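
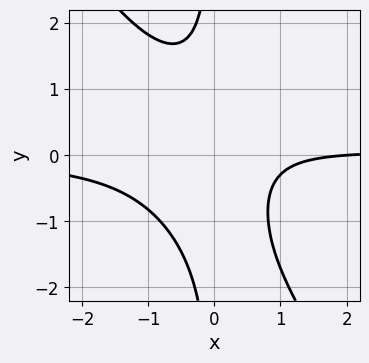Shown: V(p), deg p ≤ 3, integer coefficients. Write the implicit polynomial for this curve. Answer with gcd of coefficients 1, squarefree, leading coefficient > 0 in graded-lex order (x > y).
3*x^2*y + 2*x*y^2 + x*y - x + 2

First, degree: a generic line meets the curve in up to 3 points, so deg p = 3.
Next, against the integer gridlines: the curve avoids every integer y-axis point in the box; it crosses the x-axis at the gridline x = 2.
Finally, solving for integer coefficients yields p as stated.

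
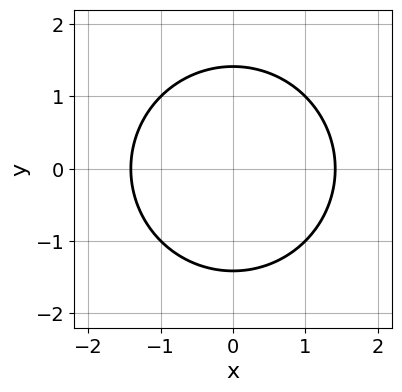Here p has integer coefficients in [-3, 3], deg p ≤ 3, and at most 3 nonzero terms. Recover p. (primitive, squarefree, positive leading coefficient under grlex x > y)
x^2 + y^2 - 2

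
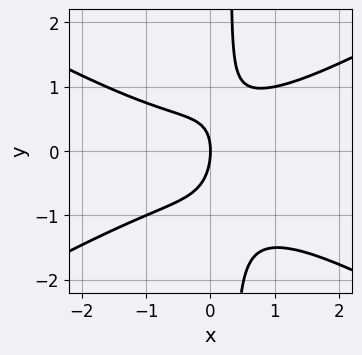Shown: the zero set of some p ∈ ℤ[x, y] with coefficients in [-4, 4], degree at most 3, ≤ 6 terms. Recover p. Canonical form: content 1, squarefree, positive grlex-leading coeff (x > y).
First, deg p = 3. No degree-2 curve has this shape.
Next, observable constraints: one y-axis crossing is at y = 0; one x-axis crossing is at x = 0.
Finally, together with the visible shape, these determine p as stated.

x^3 - 3*x*y^2 - x*y + y^2 + 2*x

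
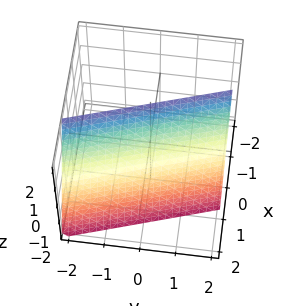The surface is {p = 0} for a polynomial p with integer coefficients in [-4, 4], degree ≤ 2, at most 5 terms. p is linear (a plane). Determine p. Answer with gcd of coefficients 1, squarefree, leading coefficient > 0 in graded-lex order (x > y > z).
3*x + y + z - 2

(a) deg p = 1.
(b) Checking where it meets the axes: one y-axis crossing is at y = 2; it crosses the z-axis at the gridline z = 2.
(c) Fitting integer coefficients to these (and the overall shape) gives p.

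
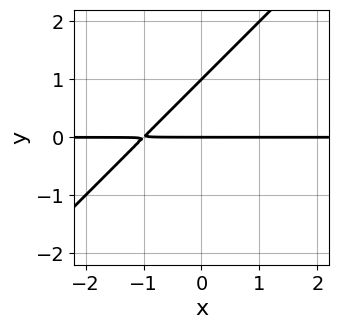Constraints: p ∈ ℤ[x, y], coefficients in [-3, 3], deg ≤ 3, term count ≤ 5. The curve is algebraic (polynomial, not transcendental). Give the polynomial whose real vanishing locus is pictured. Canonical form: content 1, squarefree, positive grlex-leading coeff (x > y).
Degree: no degree-1 curve has this shape, so deg p = 2.
From the visible intercepts: every point of the x-axis in the box is on the curve; among the integer gridlines, it crosses the y-axis at y ∈ {0, 1}.
The integer polynomial consistent with all of this is the stated p.

x*y - y^2 + y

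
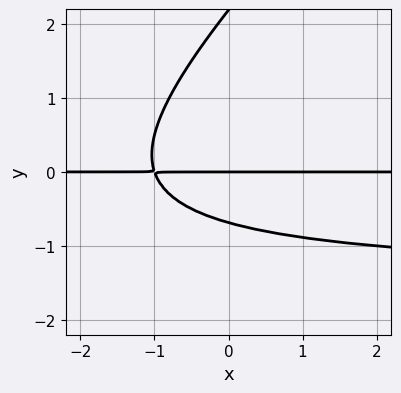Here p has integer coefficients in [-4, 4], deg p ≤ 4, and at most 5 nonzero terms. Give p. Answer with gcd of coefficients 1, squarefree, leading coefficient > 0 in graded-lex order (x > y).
2*x*y^2 - 2*y^3 + 3*x*y + 3*y^2 + 3*y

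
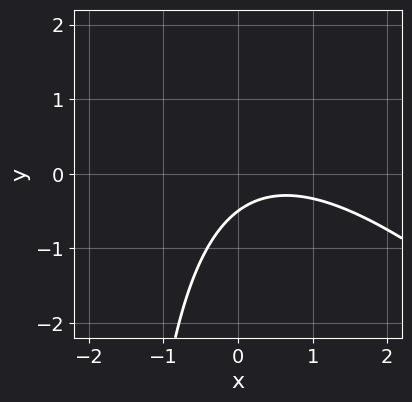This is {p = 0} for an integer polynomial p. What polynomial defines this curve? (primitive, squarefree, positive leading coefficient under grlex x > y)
The degree is 2 — a generic line meets the curve in up to 2 points.
From the axis intercepts and sections: it misses every integer gridline on the x-axis.
Solving for integer coefficients yields p as stated.

x^2 + x*y - x + 2*y + 1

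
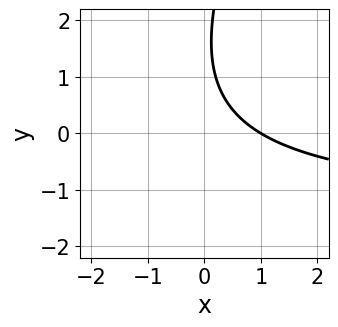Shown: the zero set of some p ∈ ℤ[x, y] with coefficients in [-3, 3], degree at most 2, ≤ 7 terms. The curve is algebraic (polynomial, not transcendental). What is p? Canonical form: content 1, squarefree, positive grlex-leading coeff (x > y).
2*x*y - y^2 + 3*x + 3*y - 3

1. Degree: a generic line meets the curve in up to 2 points, so deg p = 2.
2. Reading off the gridlines: it crosses the x-axis at the gridline x = 1; the curve avoids every integer y-axis point in the box.
3. These observations pin down the coefficients.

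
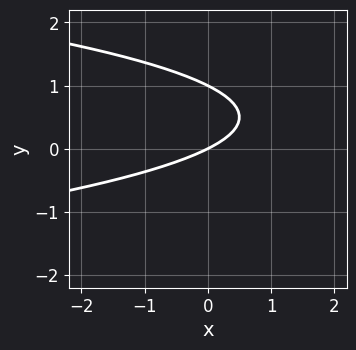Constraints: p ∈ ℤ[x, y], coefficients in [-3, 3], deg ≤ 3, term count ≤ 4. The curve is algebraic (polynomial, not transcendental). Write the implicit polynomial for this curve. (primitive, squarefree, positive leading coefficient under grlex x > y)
2*y^2 + x - 2*y

(a) The degree is 2 — a generic line meets the curve in up to 2 points.
(b) Reading off the gridlines: among the integer gridlines, it crosses the y-axis at y ∈ {0, 1}; it meets the x-axis at x = 0 (among the integer gridlines).
(c) The integer polynomial consistent with all of this is the stated p.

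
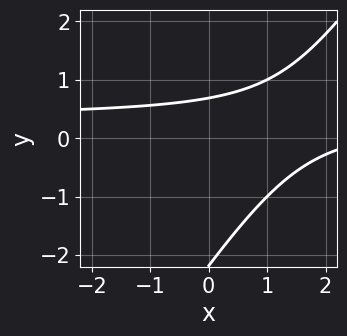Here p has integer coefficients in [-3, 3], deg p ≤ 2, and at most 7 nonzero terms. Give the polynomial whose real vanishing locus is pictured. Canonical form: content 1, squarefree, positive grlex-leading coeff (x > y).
First, the degree is 2 — the shape is more complex than any degree-1 curve.
Then, checking where it meets the axes: it misses every integer gridline on the x-axis.
Finally, the integer polynomial consistent with all of this is the stated p.

3*x*y - 2*y^2 - x - 3*y + 3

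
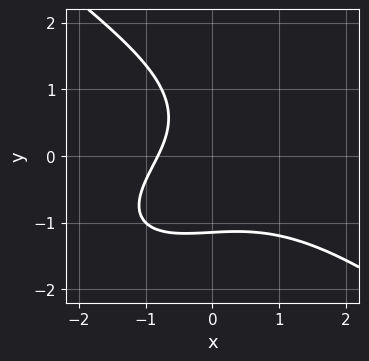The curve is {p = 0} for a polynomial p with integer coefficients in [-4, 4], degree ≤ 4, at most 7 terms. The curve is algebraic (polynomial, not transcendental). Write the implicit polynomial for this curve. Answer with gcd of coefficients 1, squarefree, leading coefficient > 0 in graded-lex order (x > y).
x^3 + 2*y^3 + 3*x*y + 3*x + 3

The degree is 3 — no degree-2 curve has this shape.
Matching integer coefficients to the picture gives p.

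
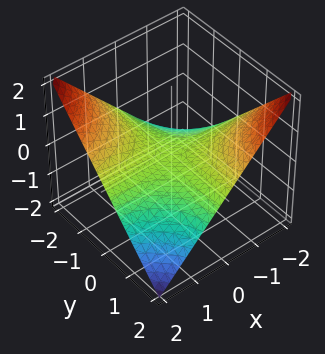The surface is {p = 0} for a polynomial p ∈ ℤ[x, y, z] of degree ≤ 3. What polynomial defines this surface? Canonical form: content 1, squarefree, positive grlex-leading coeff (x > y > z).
First, the degree is 2 — a hyperbolic paraboloid; a quadric.
Next, from the axis intercepts and sections: the visible y-axis segment lies entirely on the surface; it meets the z-axis at z = 0 (among the integer gridlines); every point of the x-axis in the box is on the surface.
Finally, matching integer coefficients to the picture gives p.

x*y + 2*z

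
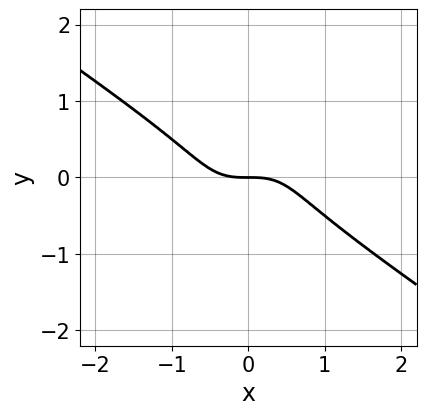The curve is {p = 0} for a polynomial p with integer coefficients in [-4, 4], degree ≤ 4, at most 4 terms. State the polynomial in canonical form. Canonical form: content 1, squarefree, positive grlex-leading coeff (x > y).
2*x^3 - 3*x*y^2 + 2*y^3 + 2*y

First, deg p = 3.
Next, observable constraints: it meets the y-axis at y = 0 (among the integer gridlines); it meets the x-axis at x = 0 (among the integer gridlines).
Finally, putting this together gives p.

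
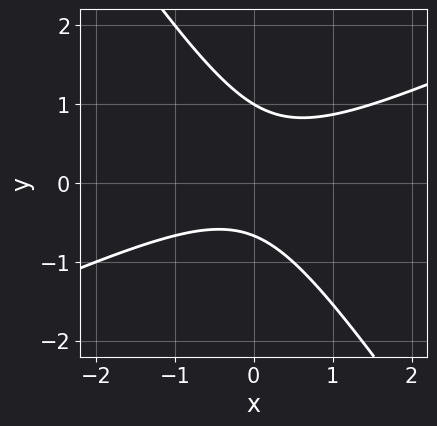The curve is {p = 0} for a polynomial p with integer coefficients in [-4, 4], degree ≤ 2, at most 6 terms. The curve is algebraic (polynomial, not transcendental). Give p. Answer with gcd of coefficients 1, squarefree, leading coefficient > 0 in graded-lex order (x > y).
2*x^2 - 3*x*y - 3*y^2 + y + 2

1. Degree: no degree-1 curve has this shape, so deg p = 2.
2. Reading off the gridlines: the curve avoids every integer x-axis point in the box; it crosses the y-axis at the gridline y = 1.
3. Solving for integer coefficients yields p as stated.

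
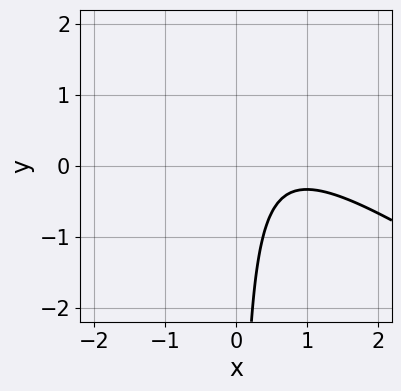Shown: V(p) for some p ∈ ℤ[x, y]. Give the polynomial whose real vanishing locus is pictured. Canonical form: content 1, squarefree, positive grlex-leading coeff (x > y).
2*x^2 + 3*x*y - 3*x + 2

1. Degree: the shape is more complex than any degree-1 curve, so deg p = 2.
2. Reading off the gridlines: no x-intercept at any integer in the box; no y-intercept at any integer in the box.
3. These observations pin down the coefficients.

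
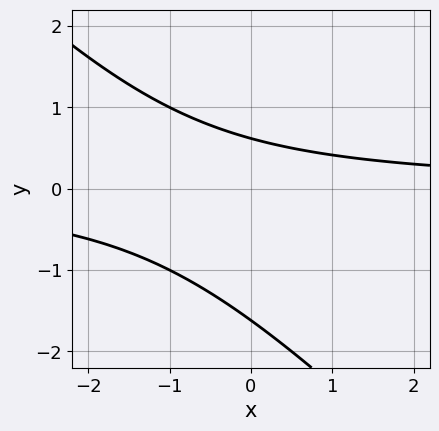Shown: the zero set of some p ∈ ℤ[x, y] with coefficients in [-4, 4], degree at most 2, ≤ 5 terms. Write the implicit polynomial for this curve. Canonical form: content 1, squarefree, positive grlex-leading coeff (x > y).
1. The degree is 2 — no degree-1 curve has this shape.
2. From the visible intercepts: it misses every integer gridline on the x-axis.
3. These observations pin down the coefficients.

x*y + y^2 + y - 1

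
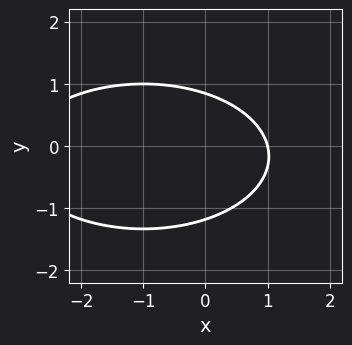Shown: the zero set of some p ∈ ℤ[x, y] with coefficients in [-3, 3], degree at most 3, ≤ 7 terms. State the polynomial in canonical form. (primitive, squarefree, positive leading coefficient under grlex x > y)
1. deg p = 2.
2. From the axis intercepts and sections: it crosses the x-axis at the gridline x = 1.
3. Assembling these constraints gives the stated polynomial.

x^2 + 3*y^2 + 2*x + y - 3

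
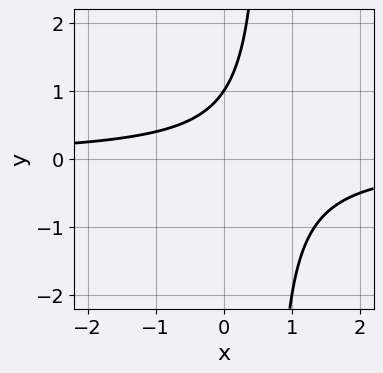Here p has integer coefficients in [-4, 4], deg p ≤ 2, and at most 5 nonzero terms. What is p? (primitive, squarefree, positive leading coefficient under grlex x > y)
3*x*y - 2*y + 2

(a) The degree is 2 — a generic line meets the curve in up to 2 points.
(b) Reading off the gridlines: the curve avoids every integer x-axis point in the box; one y-axis crossing is at y = 1.
(c) Matching integer coefficients to the picture gives p.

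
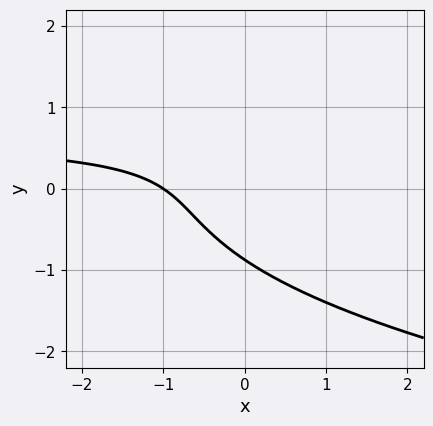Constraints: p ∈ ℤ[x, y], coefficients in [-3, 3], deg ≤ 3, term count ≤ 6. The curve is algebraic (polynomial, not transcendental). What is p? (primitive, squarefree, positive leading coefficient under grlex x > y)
3*y^3 - 3*x*y + 2*x + 2

First, degree: no degree-2 curve has this shape, so deg p = 3.
Then, from the axis intercepts and sections: one x-axis crossing is at x = -1.
Finally, these observations pin down the coefficients.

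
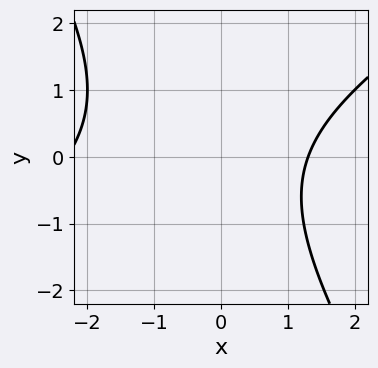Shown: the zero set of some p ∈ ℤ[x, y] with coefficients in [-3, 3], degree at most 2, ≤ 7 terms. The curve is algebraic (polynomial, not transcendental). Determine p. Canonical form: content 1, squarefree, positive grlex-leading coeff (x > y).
x^2 - x*y - y^2 + x - 3

(a) deg p = 2. No degree-1 curve has this shape.
(b) Against the integer gridlines: the curve avoids every integer y-axis point in the box.
(c) Assembling these constraints gives the stated polynomial.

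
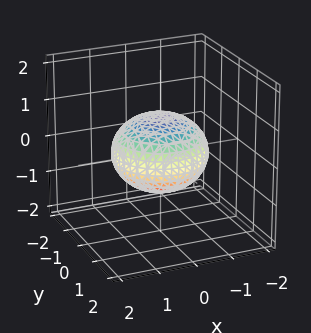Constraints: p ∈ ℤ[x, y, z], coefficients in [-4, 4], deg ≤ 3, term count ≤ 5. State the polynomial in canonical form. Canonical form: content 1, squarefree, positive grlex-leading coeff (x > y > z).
2*x^2 + 2*y^2 + 3*z^2 - 3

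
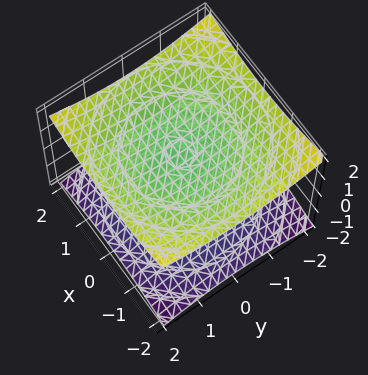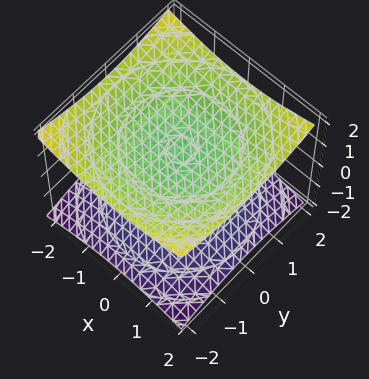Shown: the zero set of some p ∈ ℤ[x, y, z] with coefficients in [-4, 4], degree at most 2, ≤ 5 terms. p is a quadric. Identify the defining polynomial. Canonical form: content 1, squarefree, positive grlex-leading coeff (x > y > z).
1. The picture has 2 separate pieces. Treating them together as one polynomial.
2. Degree: two separate bowl-shaped sheets opening away from each other; a quadric, so deg p = 2.
3. Symmetries: mirror symmetry z ↦ −z ⇒ only even powers of z; the surface is invariant under rotation about z: p = q(x² + y², z).
4. Against the integer gridlines: no x-intercept at any integer in the box; among the integer gridlines, it crosses the z-axis at z ∈ {-1, 1}; the surface avoids every integer y-axis point in the box.
5. Assembling these constraints gives the stated polynomial.

x^2 + y^2 - 3*z^2 + 3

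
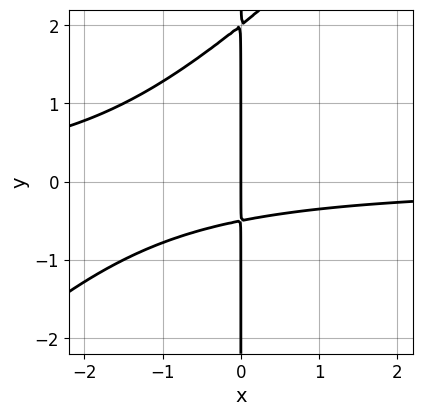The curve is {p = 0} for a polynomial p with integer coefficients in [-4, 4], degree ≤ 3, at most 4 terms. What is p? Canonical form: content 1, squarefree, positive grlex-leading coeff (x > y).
2*x^2*y - 2*x*y^2 + 3*x*y + 2*x

1. deg p = 3.
2. From the visible intercepts: every point of the y-axis in the box is on the curve; one x-axis crossing is at x = 0.
3. The integer polynomial consistent with all of this is the stated p.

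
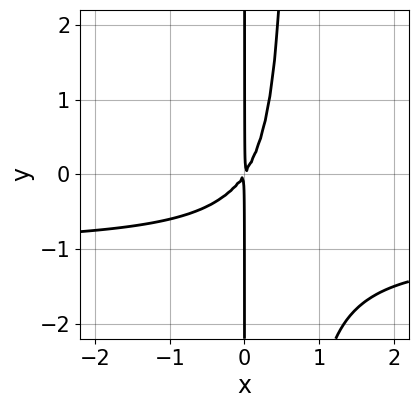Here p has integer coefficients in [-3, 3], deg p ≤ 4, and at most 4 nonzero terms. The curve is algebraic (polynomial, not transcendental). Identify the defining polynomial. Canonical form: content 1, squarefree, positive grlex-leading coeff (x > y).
(a) deg p = 3. No degree-2 curve has this shape.
(b) From the visible intercepts: the visible y-axis segment lies entirely on the curve.
(c) Assembling these constraints gives the stated polynomial.

3*x^2*y + 3*x^2 - 2*x*y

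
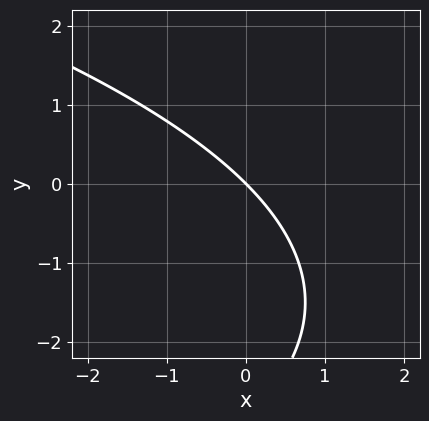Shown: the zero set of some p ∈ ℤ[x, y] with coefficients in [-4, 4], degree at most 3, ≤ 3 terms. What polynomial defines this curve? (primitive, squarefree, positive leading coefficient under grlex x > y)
y^2 + 3*x + 3*y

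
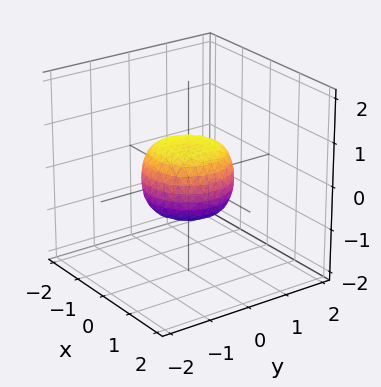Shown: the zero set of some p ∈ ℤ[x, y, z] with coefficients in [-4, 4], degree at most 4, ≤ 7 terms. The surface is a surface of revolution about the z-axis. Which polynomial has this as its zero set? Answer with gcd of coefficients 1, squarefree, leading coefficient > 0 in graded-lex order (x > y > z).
First, the degree is 4 — a generic line meets the surface in up to 4 points.
Next, by symmetry, every cross-section ⟂ z is a circle, so x, y appear only via x² + y².
Next, from the axis intercepts and sections: the x-axis gridline crossings are at x ∈ {-1, 1}; a circular section at z = 0 has radius exactly 1; among the integer gridlines, it crosses the y-axis at y ∈ {-1, 1}.
Finally, the integer polynomial consistent with all of this is the stated p.

2*x^4 + 4*x^2*y^2 + 2*y^4 - x^2 - y^2 + 2*z^2 - 1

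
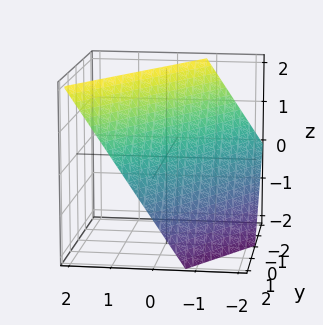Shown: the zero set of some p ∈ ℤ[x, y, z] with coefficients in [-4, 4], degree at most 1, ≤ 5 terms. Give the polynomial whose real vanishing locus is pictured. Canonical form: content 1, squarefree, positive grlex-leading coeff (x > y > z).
First, degree: every cross-section is a straight line — this is a plane, so deg p = 1.
Then, reading off the gridlines: it meets the y-axis at y = 1 (among the integer gridlines); it crosses the z-axis at the gridline z = 1.
Finally, these observations pin down the coefficients.

3*x - 2*y - 2*z + 2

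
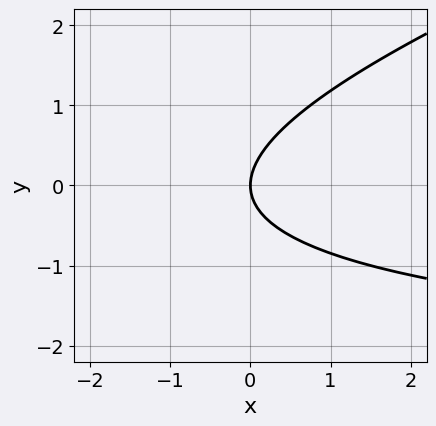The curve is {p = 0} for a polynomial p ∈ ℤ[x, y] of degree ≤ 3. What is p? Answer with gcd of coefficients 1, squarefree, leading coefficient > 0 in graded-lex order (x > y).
x*y - 3*y^2 + 3*x

The degree is 2 — the shape is more complex than any degree-1 curve.
Checking where it meets the axes: it meets the y-axis at y = 0 (among the integer gridlines); it meets the x-axis at x = 0 (among the integer gridlines).
The integer polynomial consistent with all of this is the stated p.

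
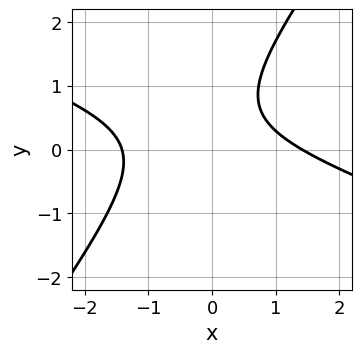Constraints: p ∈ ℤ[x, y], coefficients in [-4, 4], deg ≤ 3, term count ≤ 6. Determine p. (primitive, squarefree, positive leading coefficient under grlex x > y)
1. The degree is 2 — the shape is more complex than any degree-1 curve.
2. Against the integer gridlines: no y-intercept at any integer in the box.
3. Matching integer coefficients to the picture gives p.

x^2 + 2*x*y - 2*y^2 + 2*y - 2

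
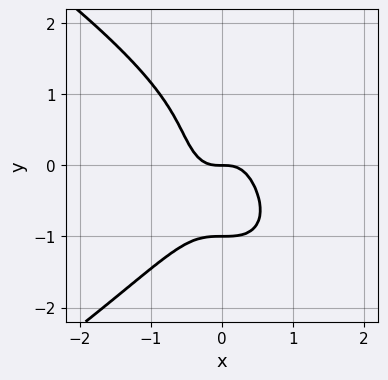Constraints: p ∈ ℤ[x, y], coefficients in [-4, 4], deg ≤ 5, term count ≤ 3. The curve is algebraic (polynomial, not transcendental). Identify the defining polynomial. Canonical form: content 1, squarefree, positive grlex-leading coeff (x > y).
deg p = 4.
Checking where it meets the axes: one x-axis crossing is at x = 0; the y-axis gridline crossings are at y ∈ {-1, 0}.
Matching integer coefficients to the picture gives p.

y^4 + 3*x^3 + y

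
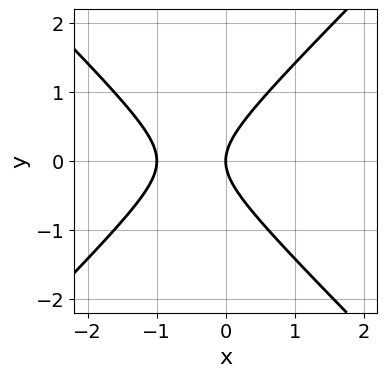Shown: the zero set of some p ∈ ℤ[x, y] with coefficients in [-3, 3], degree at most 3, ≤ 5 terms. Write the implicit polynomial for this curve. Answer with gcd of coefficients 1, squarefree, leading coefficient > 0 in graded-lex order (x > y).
(a) deg p = 2.
(b) Symmetries: it's symmetric under y → −y, forcing even powers of y.
(c) Against the integer gridlines: it crosses the y-axis at the gridline y = 0; among the integer gridlines, it crosses the x-axis at x ∈ {-1, 0}.
(d) These observations pin down the coefficients.

x^2 - y^2 + x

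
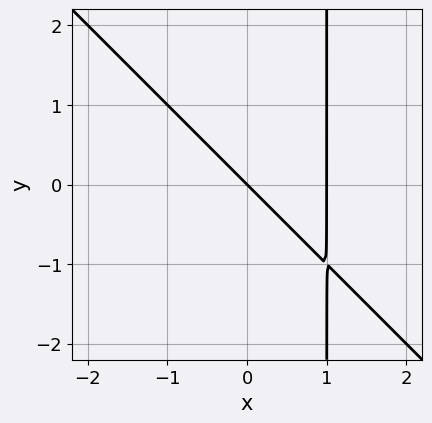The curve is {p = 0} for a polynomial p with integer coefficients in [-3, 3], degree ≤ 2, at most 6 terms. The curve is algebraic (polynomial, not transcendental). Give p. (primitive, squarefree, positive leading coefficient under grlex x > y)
x^2 + x*y - x - y

(a) The degree is 2 — no degree-1 curve has this shape.
(b) From the axis intercepts and sections: the x-axis gridline crossings are at x ∈ {0, 1}; it crosses the y-axis at the gridline y = 0.
(c) Matching integer coefficients to the picture gives p.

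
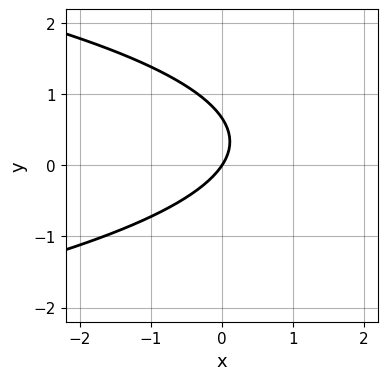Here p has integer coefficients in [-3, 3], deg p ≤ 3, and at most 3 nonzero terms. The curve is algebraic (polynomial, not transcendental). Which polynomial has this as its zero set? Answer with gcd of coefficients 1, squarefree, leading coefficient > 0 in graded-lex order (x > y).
3*y^2 + 3*x - 2*y

1. The degree is 2 — no degree-1 curve has this shape.
2. From the axis intercepts and sections: it crosses the x-axis at the gridline x = 0; one y-axis crossing is at y = 0.
3. Assembling these constraints gives the stated polynomial.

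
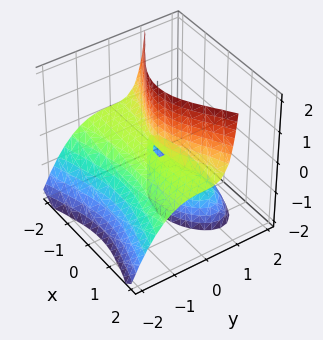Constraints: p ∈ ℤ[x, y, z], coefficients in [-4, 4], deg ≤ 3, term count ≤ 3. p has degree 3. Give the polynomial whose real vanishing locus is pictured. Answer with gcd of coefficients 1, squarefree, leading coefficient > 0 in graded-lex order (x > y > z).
x^2*z - 2*y^3 - 3*y*z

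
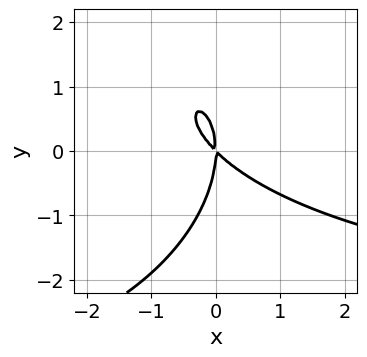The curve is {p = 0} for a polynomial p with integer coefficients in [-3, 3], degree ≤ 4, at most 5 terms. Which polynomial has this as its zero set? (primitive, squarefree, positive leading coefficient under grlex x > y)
x^2*y + y^3 + 3*x^2 + 3*x*y

(a) The degree is 3 — no degree-2 curve has this shape.
(b) From the visible intercepts: one x-axis crossing is at x = 0; one y-axis crossing is at y = 0.
(c) Together with the visible shape, these determine p as stated.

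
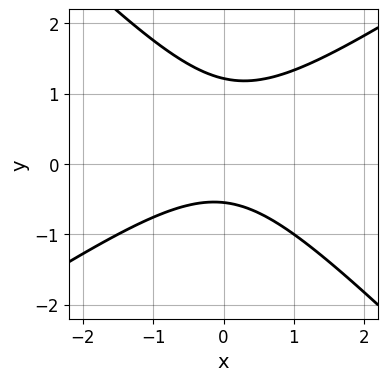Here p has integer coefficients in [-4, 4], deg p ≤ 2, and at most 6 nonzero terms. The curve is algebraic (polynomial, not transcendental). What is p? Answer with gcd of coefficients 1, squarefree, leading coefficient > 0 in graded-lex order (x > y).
2*x^2 - x*y - 3*y^2 + 2*y + 2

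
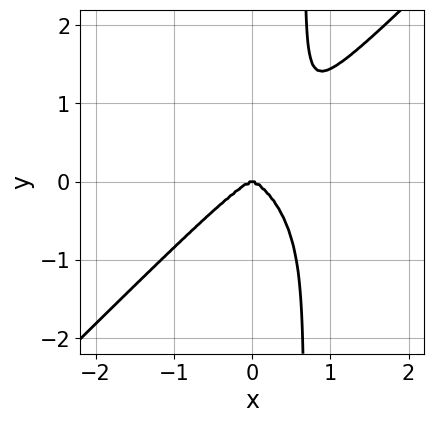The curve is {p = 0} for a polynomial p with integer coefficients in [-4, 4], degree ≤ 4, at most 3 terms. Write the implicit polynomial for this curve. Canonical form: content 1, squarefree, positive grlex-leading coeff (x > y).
3*x^4 - 3*x*y^3 + 2*y^3

1. deg p = 4. The shape is more complex than any degree-3 curve.
2. From the visible intercepts: one x-axis crossing is at x = 0; it meets the y-axis at y = 0 (among the integer gridlines).
3. Putting this together gives p.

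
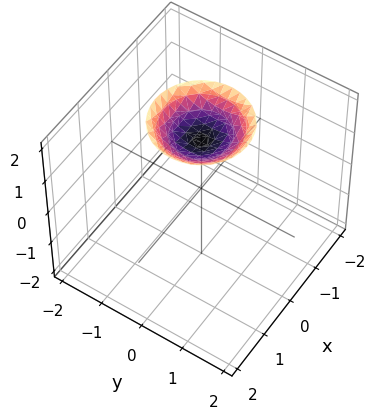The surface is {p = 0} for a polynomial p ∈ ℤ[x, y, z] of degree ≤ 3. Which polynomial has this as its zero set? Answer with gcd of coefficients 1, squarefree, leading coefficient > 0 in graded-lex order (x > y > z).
x^2 + y^2 - 2*z + 3

deg p = 2.
Symmetries: the z-axis is an axis of rotation, so x and y enter only as x² + y².
Against the integer gridlines: it misses every integer gridline on the y-axis; a circular section at z = 2 has radius exactly 1; the surface avoids every integer x-axis point in the box.
Fitting integer coefficients to these (and the overall shape) gives p.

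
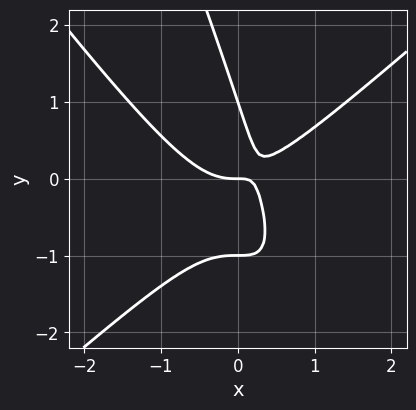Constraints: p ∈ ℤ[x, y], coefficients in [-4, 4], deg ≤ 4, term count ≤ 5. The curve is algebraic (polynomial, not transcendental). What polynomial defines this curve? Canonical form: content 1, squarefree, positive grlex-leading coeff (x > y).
3*x^3 - 3*x*y^2 - y^3 - 3*x*y + y

1. The degree is 3 — the shape is more complex than any degree-2 curve.
2. Reading off the gridlines: it meets the x-axis at x = 0 (among the integer gridlines); among the integer gridlines, it crosses the y-axis at y ∈ {-1, 0, 1}.
3. Fitting integer coefficients to these (and the overall shape) gives p.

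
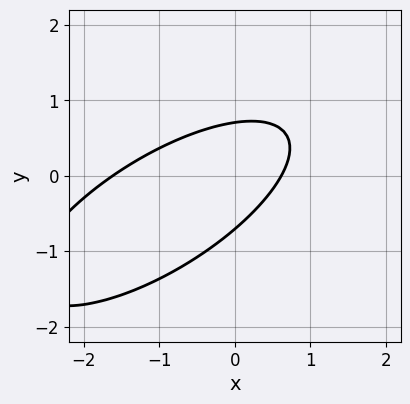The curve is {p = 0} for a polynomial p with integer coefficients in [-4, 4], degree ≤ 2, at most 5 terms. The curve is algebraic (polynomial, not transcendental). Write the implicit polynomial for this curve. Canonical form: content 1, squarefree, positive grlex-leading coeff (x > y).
deg p = 2.
Putting this together gives p.

x^2 - 2*x*y + 2*y^2 + x - 1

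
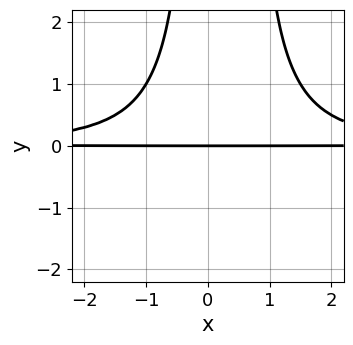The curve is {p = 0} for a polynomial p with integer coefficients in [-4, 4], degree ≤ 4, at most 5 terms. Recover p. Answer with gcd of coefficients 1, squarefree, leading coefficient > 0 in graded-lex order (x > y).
1. Degree: a generic line meets the curve in up to 4 points, so deg p = 4.
2. Against the integer gridlines: it crosses the y-axis at the gridline y = 0; every point of the x-axis in the box is on the curve.
3. These observations pin down the coefficients.

2*x^2*y^2 - x*y^2 - 3*y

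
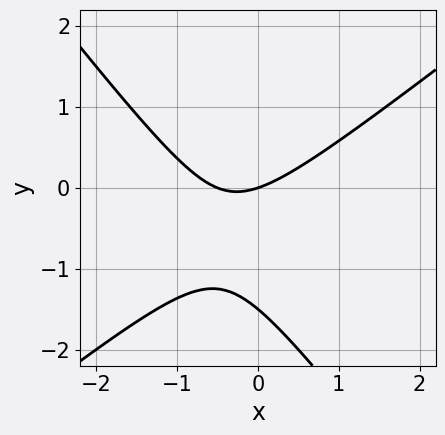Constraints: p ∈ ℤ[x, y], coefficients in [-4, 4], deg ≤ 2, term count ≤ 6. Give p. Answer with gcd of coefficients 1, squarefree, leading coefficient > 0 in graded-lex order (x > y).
2*x^2 - x*y - 2*y^2 + x - 3*y

deg p = 2. No degree-1 curve has this shape.
Reading off the gridlines: one x-axis crossing is at x = 0; one y-axis crossing is at y = 0.
Assembling these constraints gives the stated polynomial.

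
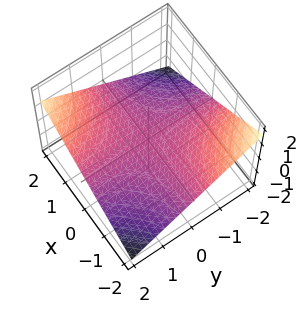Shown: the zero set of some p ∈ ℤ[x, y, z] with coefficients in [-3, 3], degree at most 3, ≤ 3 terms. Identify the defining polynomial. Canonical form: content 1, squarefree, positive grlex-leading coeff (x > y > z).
(a) The degree is 2 — a hyperbolic paraboloid; a quadric.
(b) From the axis intercepts and sections: it meets the z-axis at z = 0 (among the integer gridlines); every point of the y-axis in the box is on the surface; every point of the x-axis in the box is on the surface.
(c) Solving for integer coefficients yields p as stated.

x*y - 3*z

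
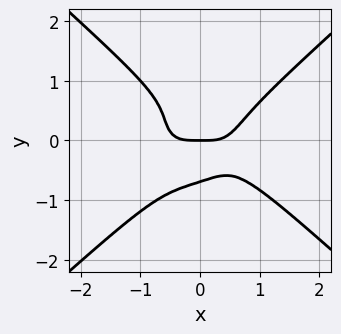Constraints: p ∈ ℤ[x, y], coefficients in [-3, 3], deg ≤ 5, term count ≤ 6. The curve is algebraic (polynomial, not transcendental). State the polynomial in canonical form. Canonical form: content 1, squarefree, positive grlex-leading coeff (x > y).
(a) The degree is 4 — a generic line meets the curve in up to 4 points.
(b) Reading off the gridlines: one y-axis crossing is at y = 0; it meets the x-axis at x = 0 (among the integer gridlines).
(c) Together with the visible shape, these determine p as stated.

2*x^4 - 3*y^4 - 2*x*y^2 - y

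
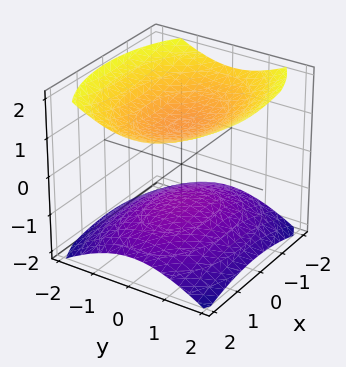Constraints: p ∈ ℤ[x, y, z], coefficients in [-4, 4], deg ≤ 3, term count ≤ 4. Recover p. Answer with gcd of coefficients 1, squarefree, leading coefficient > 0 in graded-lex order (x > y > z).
x^2 + 2*y^2 - 3*z^2 + 3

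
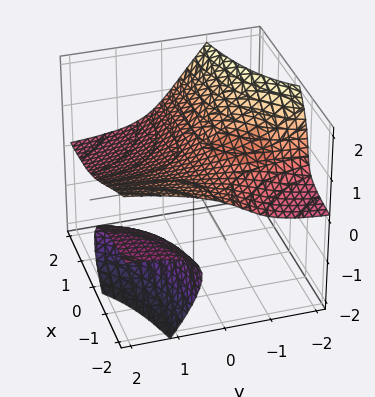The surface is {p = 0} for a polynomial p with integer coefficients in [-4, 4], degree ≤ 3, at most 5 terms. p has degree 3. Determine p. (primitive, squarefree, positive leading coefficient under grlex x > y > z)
The picture has 3 separate pieces. They look like related sheets of one shape, so recover p as a whole.
Degree: no degree-2 surface has this shape, so deg p = 3.
Reading off the gridlines: the surface avoids every integer y-axis point in the box; the surface avoids every integer x-axis point in the box.
Matching integer coefficients to the picture gives p.

3*x*y*z + 3*y*z^2 + 3*z^3 - 2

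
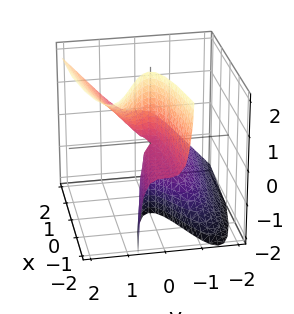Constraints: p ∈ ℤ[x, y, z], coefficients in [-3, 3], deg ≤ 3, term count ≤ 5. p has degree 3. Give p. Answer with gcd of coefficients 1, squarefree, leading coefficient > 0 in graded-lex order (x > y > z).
1. The degree is 3 — no degree-2 surface has this shape.
2. Reading off the gridlines: the visible z-axis segment lies entirely on the surface; the visible x-axis segment lies entirely on the surface; one y-axis crossing is at y = 0.
3. Solving for integer coefficients yields p as stated.

3*y^3 - 3*y^2*z - x*z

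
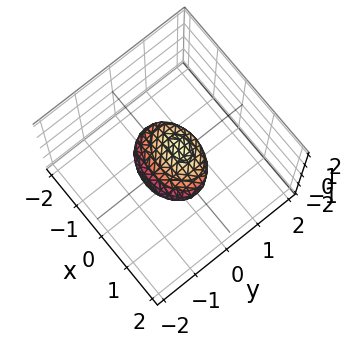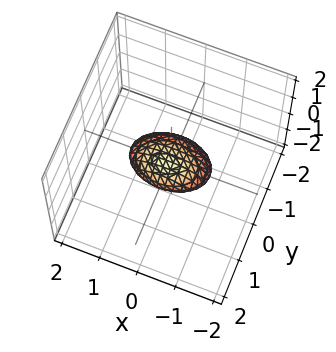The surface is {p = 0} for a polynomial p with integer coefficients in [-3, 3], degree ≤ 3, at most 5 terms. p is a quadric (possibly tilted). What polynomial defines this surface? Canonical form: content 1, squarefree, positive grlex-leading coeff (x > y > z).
(a) deg p = 2. The shape is more complex than any degree-1 surface.
(b) Against the integer gridlines: the x-axis gridline crossings are at x ∈ {-1, 1}.
(c) Assembling these constraints gives the stated polynomial.

x^2 + 2*y^2 - 2*y*z + 3*z^2 - 1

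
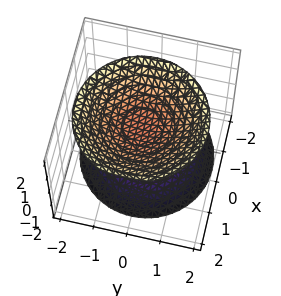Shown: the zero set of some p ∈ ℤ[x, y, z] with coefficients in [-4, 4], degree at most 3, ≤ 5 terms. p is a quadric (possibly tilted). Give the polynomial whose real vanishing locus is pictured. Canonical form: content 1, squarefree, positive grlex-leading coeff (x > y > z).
3*x^2 - x*z + 3*y^2 - 3*z^2 + 3

(a) I count 2 distinct pieces. They look like related sheets of one shape, so recover p as a whole.
(b) The degree is 2 — the shape is more complex than any degree-1 surface.
(c) Checking where it meets the axes: the z-axis gridline crossings are at z ∈ {-1, 1}; the surface avoids every integer x-axis point in the box; it misses every integer gridline on the y-axis.
(d) Putting this together gives p.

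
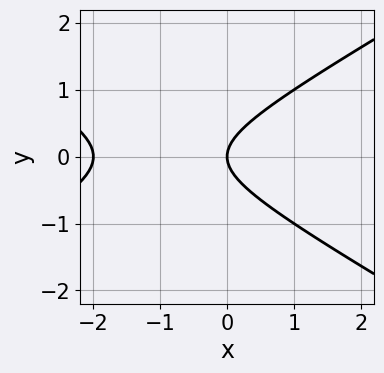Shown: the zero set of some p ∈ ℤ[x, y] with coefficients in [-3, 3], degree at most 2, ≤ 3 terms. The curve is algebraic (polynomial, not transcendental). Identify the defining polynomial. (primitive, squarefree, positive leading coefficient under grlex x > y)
(a) Degree: no degree-1 curve has this shape, so deg p = 2.
(b) Symmetries: mirror symmetry y ↦ −y ⇒ only even powers of y.
(c) Observable constraints: it crosses the y-axis at the gridline y = 0; the x-axis gridline crossings are at x ∈ {-2, 0}.
(d) Assembling these constraints gives the stated polynomial.

x^2 - 3*y^2 + 2*x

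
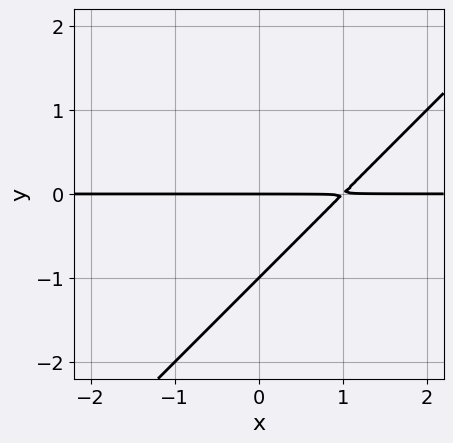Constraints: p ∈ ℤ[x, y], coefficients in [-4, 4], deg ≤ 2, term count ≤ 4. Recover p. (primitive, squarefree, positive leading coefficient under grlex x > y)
x*y - y^2 - y

deg p = 2. No degree-1 curve has this shape.
From the visible intercepts: the y-axis gridline crossings are at y ∈ {-1, 0}; the visible x-axis segment lies entirely on the curve.
Matching integer coefficients to the picture gives p.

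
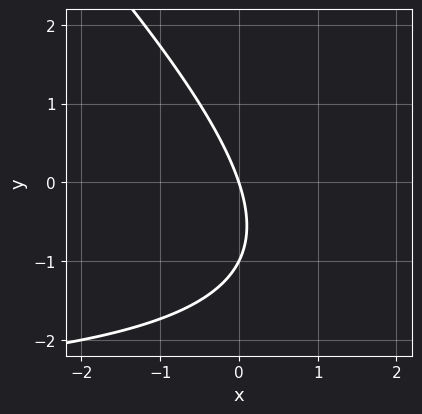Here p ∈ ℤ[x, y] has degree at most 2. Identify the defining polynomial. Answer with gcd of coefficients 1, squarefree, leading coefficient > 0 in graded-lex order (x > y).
x*y + y^2 + 3*x + y

The degree is 2 — no degree-1 curve has this shape.
From the axis intercepts and sections: among the integer gridlines, it crosses the y-axis at y ∈ {-1, 0}; it crosses the x-axis at the gridline x = 0.
The integer polynomial consistent with all of this is the stated p.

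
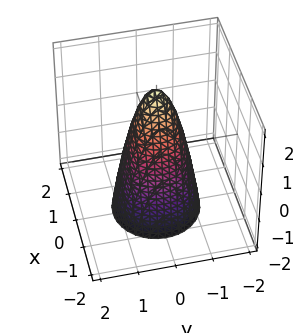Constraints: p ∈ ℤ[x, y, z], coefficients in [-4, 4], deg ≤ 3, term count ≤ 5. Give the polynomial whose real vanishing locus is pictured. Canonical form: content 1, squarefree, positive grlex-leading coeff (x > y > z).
Degree: the shape is more complex than any degree-1 surface, so deg p = 2.
Symmetries: every cross-section ⟂ z is a circle, so x, y appear only via x² + y².
From the visible intercepts: a circular section at z = -2 has radius between 1 and 2; it meets the z-axis at z = 2 (among the integer gridlines).
Putting this together gives p.

3*x^2 + 3*y^2 + z - 2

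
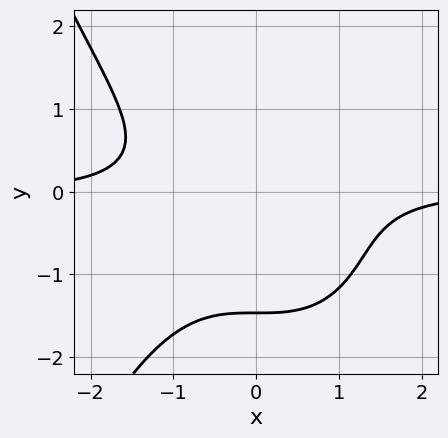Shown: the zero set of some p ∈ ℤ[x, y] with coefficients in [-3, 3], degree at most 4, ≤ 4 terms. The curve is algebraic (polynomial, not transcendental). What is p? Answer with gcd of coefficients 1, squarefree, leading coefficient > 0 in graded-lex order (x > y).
(a) The degree is 4 — a generic line meets the curve in up to 4 points.
(b) Observable constraints: the curve avoids every integer x-axis point in the box.
(c) Solving for integer coefficients yields p as stated.

2*x^3*y + 3*y^3 + 3*y^2 + 3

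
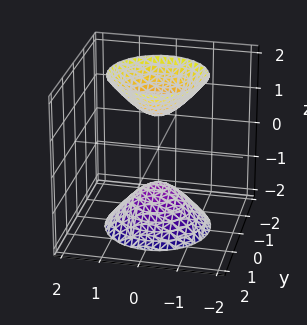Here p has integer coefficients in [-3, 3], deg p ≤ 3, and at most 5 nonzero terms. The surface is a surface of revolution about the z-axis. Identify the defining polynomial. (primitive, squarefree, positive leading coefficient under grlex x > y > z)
2*x^2 + 2*y^2 - z^2 + 1

First, I count 2 distinct pieces. Treating them together as one polynomial.
Next, the degree is 2 — no degree-1 surface has this shape.
Next, symmetries: every cross-section ⟂ z is a circle, so x, y appear only via x² + y².
Next, checking where it meets the axes: among the integer gridlines, it crosses the z-axis at z ∈ {-1, 1}; no x-intercept at any integer in the box; a circular section at z = -2 has radius between 1 and 2; no y-intercept at any integer in the box.
Finally, putting this together gives p.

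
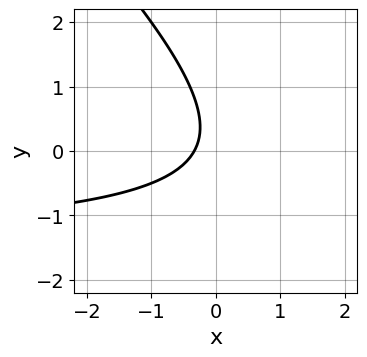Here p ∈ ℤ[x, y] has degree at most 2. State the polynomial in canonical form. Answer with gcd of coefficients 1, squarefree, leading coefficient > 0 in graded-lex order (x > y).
2*x*y + 2*y^2 + 3*x - y + 1

First, deg p = 2. A generic line meets the curve in up to 2 points.
Then, from the axis intercepts and sections: no y-intercept at any integer in the box.
Finally, the integer polynomial consistent with all of this is the stated p.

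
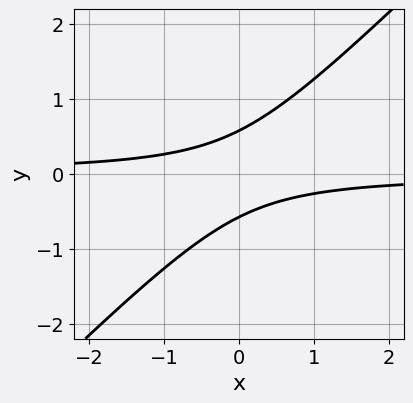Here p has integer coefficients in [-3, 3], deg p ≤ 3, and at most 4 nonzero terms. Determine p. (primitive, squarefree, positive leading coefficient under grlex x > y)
(a) deg p = 2. A generic line meets the curve in up to 2 points.
(b) Observable constraints: it misses every integer gridline on the x-axis.
(c) Putting this together gives p.

3*x*y - 3*y^2 + 1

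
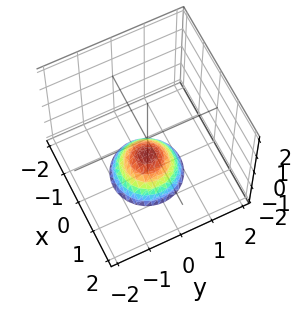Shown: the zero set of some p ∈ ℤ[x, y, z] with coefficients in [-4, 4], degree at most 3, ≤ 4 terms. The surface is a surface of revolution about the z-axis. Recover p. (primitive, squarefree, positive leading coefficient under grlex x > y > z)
x^2 + y^2 + z + 1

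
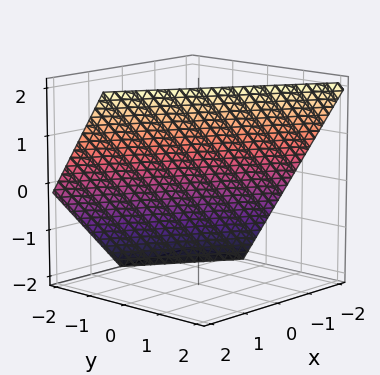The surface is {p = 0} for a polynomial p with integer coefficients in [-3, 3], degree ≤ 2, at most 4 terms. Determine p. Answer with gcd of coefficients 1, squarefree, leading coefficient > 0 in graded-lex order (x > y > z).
2*x + 3*y - 2*z + 2

(a) Degree: the surface is flat (a plane), so deg p = 1.
(b) From the axis intercepts and sections: it crosses the z-axis at the gridline z = 1; it crosses the x-axis at the gridline x = -1.
(c) The integer polynomial consistent with all of this is the stated p.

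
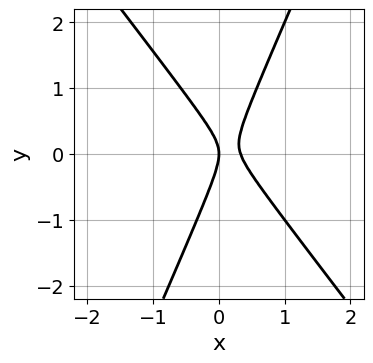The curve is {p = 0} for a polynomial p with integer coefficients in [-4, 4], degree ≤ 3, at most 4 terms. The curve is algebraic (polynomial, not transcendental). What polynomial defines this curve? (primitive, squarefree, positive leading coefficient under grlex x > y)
Degree: the shape is more complex than any degree-1 curve, so deg p = 2.
From the visible intercepts: it crosses the y-axis at the gridline y = 0; one x-axis crossing is at x = 0.
The integer polynomial consistent with all of this is the stated p.

3*x^2 + x*y - y^2 - x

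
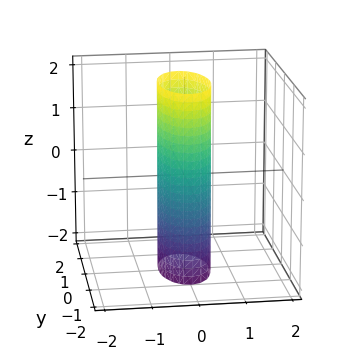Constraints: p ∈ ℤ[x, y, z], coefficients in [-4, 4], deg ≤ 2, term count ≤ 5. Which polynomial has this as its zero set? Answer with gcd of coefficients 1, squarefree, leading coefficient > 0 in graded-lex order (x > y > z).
3*x^2 + y^2 - 1

1. The degree is 2 — a cylinder; a quadric.
2. Symmetries: mirror symmetry z ↦ −z ⇒ only even powers of z; the y ↦ −y reflection is a symmetry, so y appears only in even powers; the x ↦ −x reflection is a symmetry, so x appears only in even powers.
3. From the axis intercepts and sections: the surface avoids every integer z-axis point in the box; the y-axis gridline crossings are at y ∈ {-1, 1}.
4. Putting this together gives p.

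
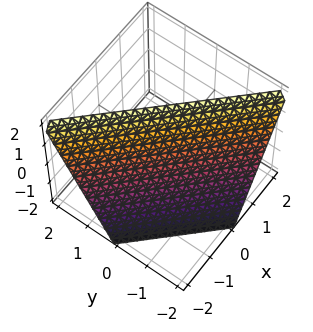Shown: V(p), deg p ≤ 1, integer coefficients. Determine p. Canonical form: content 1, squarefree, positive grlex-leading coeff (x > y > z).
1. deg p = 1. The surface is flat (a plane).
2. Observable constraints: it meets the x-axis at x = -1 (among the integer gridlines); it meets the z-axis at z = 2 (among the integer gridlines); it crosses the y-axis at the gridline y = -1.
3. Putting this together gives p.

2*x + 2*y - z + 2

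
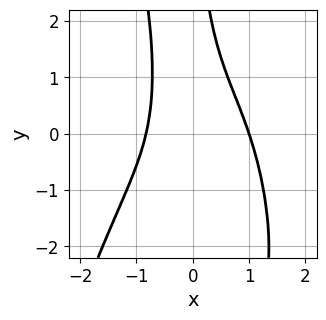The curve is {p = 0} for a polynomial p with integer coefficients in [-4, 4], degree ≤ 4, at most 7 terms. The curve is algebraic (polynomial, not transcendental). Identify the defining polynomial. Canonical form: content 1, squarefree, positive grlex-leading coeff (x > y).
First, deg p = 4. A generic line meets the curve in up to 4 points.
Then, from the visible intercepts: it misses every integer gridline on the y-axis; it crosses the x-axis at the gridline x = 1.
Finally, assembling these constraints gives the stated polynomial.

3*x^4 - x^3 + 3*x^2*y + x*y^2 - 2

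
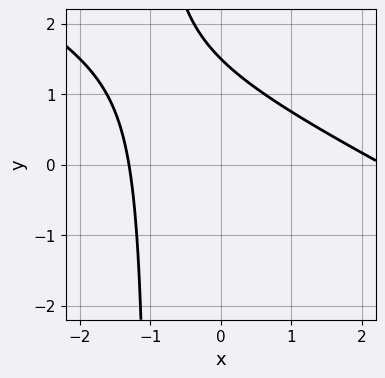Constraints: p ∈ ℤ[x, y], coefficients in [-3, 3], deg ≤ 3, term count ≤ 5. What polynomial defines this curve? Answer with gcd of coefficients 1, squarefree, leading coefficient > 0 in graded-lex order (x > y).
(a) Degree: a generic line meets the curve in up to 2 points, so deg p = 2.
(b) Putting this together gives p.

x^2 + 2*x*y - x + 2*y - 3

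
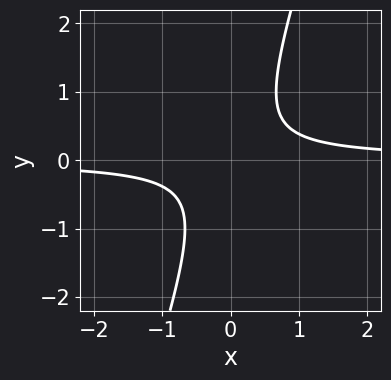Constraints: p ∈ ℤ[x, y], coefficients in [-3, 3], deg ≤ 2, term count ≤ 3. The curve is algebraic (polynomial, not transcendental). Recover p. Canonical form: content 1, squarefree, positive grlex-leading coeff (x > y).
1. The degree is 2 — no degree-1 curve has this shape.
2. Observable constraints: no x-intercept at any integer in the box; it misses every integer gridline on the y-axis.
3. The integer polynomial consistent with all of this is the stated p.

3*x*y - y^2 - 1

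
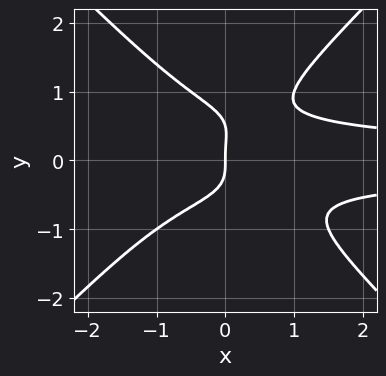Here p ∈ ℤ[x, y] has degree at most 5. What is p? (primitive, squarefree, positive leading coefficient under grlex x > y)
1. Degree: a generic line meets the curve in up to 4 points, so deg p = 4.
2. From the axis intercepts and sections: it crosses the x-axis at the gridline x = 0; it meets the y-axis at y = 0 (among the integer gridlines).
3. Matching integer coefficients to the picture gives p.

2*x^2*y^2 - 2*y^4 + y^3 - x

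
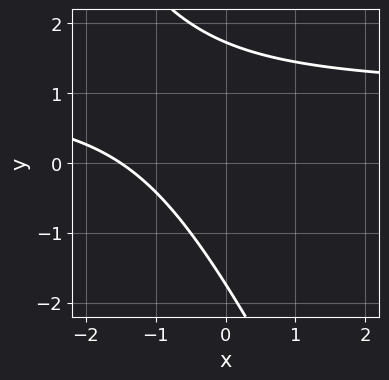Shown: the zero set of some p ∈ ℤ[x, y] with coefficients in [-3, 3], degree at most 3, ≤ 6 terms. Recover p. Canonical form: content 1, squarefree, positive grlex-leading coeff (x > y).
Degree: the shape is more complex than any degree-1 curve, so deg p = 2.
Solving for integer coefficients yields p as stated.

2*x*y + y^2 - 2*x - 3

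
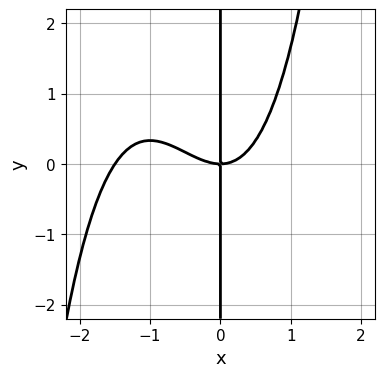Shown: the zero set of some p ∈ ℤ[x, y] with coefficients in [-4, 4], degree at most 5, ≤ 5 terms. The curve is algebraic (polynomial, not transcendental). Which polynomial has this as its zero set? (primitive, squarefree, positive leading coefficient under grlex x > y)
2*x^4 + 3*x^3 - 3*x*y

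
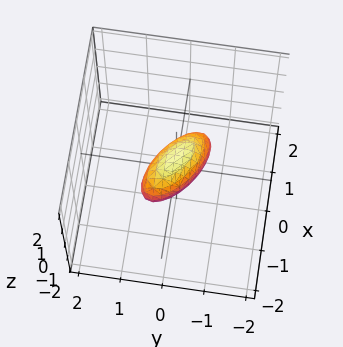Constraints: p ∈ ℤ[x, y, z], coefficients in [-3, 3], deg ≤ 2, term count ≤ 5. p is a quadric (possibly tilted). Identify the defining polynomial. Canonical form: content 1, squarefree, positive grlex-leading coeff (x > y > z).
deg p = 2. The shape is more complex than any degree-1 surface.
Putting this together gives p.

2*x^2 + 3*x*y + 3*y^2 + 2*z^2 - 1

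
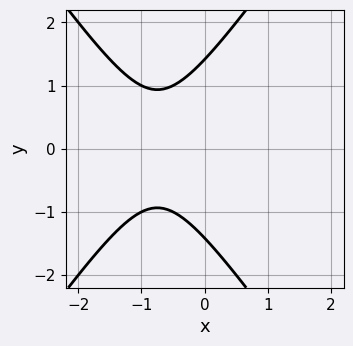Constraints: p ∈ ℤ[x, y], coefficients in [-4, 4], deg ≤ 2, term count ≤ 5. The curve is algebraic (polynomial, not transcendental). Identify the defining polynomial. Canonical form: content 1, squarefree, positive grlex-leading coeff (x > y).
2*x^2 - y^2 + 3*x + 2

(a) deg p = 2. No degree-1 curve has this shape.
(b) Symmetries: mirror symmetry y ↦ −y ⇒ only even powers of y.
(c) Reading off the gridlines: the curve avoids every integer x-axis point in the box.
(d) Matching integer coefficients to the picture gives p.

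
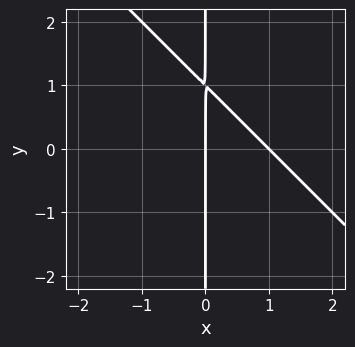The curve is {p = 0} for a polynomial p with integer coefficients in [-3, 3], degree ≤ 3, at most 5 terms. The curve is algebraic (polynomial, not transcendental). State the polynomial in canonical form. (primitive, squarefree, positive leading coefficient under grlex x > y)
x^2 + x*y - x

First, the degree is 2 — the shape is more complex than any degree-1 curve.
Next, from the axis intercepts and sections: every point of the y-axis in the box is on the curve; the x-axis gridline crossings are at x ∈ {0, 1}.
Finally, matching integer coefficients to the picture gives p.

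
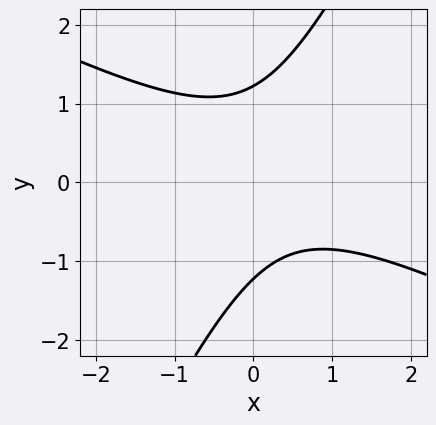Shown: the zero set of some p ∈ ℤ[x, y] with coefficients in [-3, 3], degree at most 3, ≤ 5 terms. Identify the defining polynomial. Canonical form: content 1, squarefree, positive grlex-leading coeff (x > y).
2*x^2 + 3*x*y - 2*y^2 - x + 3

deg p = 2.
Checking where it meets the axes: no x-intercept at any integer in the box.
Putting this together gives p.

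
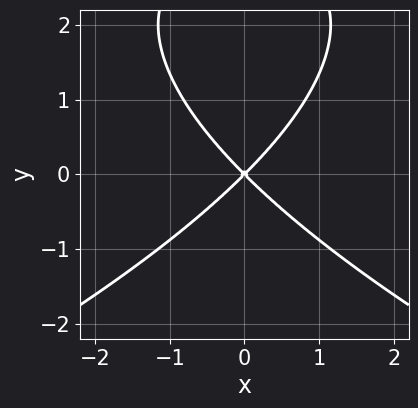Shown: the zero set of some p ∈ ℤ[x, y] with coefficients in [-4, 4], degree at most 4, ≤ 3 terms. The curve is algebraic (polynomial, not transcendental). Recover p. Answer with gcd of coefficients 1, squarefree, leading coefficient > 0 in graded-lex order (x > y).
y^3 + 3*x^2 - 3*y^2

(a) The degree is 3 — no degree-2 curve has this shape.
(b) Symmetries: the x ↦ −x reflection is a symmetry, so x appears only in even powers.
(c) From the visible intercepts: one y-axis crossing is at y = 0; it meets the x-axis at x = 0 (among the integer gridlines).
(d) Assembling these constraints gives the stated polynomial.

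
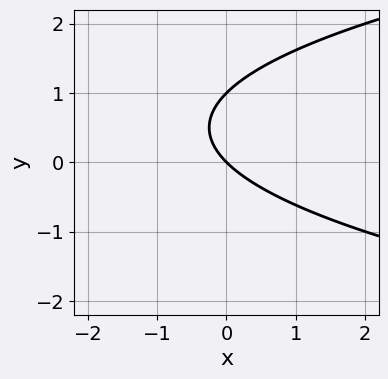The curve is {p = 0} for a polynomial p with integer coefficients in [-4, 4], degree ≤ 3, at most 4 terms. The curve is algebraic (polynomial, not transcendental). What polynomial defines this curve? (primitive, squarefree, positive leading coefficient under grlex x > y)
y^2 - x - y

(a) Degree: no degree-1 curve has this shape, so deg p = 2.
(b) Checking where it meets the axes: one x-axis crossing is at x = 0; the y-axis gridline crossings are at y ∈ {0, 1}.
(c) These observations pin down the coefficients.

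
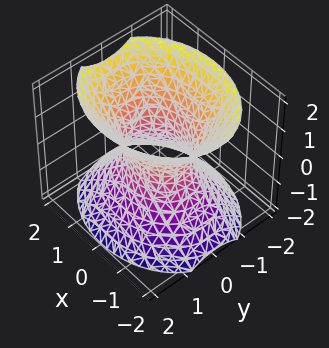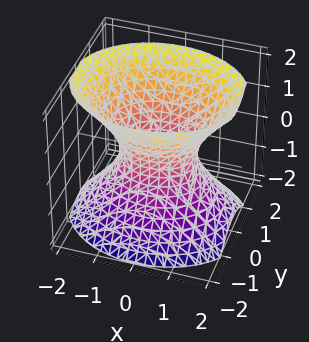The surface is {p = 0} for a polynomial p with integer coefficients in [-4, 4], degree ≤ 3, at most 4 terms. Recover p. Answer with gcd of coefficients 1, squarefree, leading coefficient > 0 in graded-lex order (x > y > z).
2*x^2 + 3*y^2 - 2*z^2 - 2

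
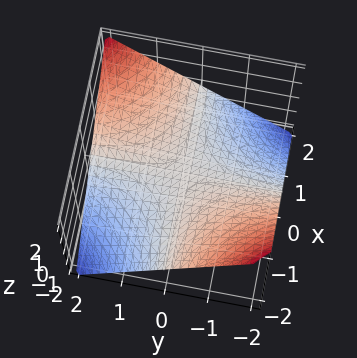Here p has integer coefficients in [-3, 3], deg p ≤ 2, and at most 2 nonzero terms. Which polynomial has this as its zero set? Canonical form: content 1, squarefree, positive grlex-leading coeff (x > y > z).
x*y - 2*z

(a) The degree is 2 — a hyperbolic paraboloid; a quadric.
(b) From the axis intercepts and sections: the visible x-axis segment lies entirely on the surface; one z-axis crossing is at z = 0.
(c) Putting this together gives p.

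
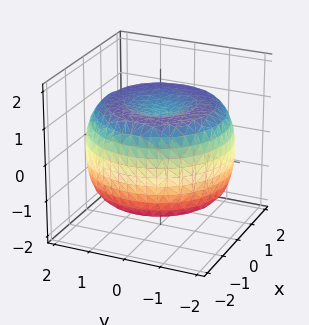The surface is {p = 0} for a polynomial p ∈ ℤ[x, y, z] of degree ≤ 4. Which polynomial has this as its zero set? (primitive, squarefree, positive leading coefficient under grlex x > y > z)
deg p = 4. The shape is more complex than any degree-3 surface.
By symmetry, every cross-section ⟂ z is a circle, so x, y appear only via x² + y².
From the axis intercepts and sections: among the integer gridlines, it crosses the z-axis at z ∈ {-1, 1}; a circular section at z = -1 has radius between 1 and 2.
Solving for integer coefficients yields p as stated.

x^4 + 2*x^2*y^2 + y^4 - 3*x^2 - 3*y^2 + 3*z^2 - 3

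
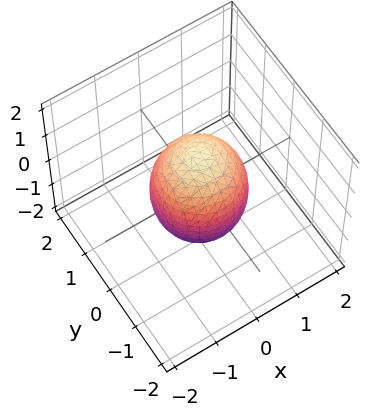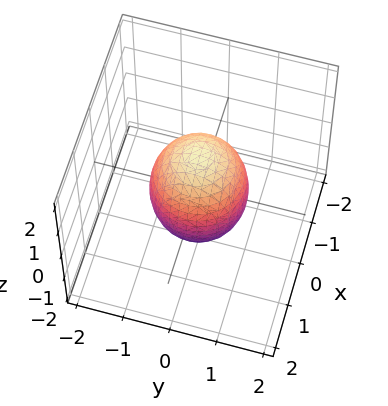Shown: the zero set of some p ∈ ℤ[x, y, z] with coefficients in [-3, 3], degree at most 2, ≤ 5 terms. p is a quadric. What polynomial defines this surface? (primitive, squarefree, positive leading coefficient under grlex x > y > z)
2*x^2 + 2*y^2 + z^2 - 2

deg p = 2. A closed, bounded, convex surface; a quadric.
Symmetry: every cross-section ⟂ z is a circle, so x, y appear only via x² + y²; the z ↦ −z reflection is a symmetry, so z appears only in even powers.
Reading off the gridlines: a circular section at z = 0 has radius exactly 1; the x-axis gridline crossings are at x ∈ {-1, 1}; among the integer gridlines, it crosses the y-axis at y ∈ {-1, 1}.
The integer polynomial consistent with all of this is the stated p.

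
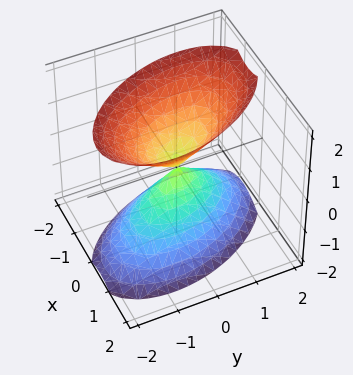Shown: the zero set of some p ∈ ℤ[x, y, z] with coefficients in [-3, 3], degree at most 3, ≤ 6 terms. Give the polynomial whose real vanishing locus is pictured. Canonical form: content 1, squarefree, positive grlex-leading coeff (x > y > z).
(a) The picture has 2 separate pieces. Treating them together as one polynomial.
(b) Degree: no degree-1 surface has this shape, so deg p = 2.
(c) From the axis intercepts and sections: it meets the y-axis at y = 0 (among the integer gridlines); it crosses the z-axis at the gridline z = 0; it crosses the x-axis at the gridline x = 0.
(d) Matching integer coefficients to the picture gives p.

2*x^2 + x*y + y^2 - z^2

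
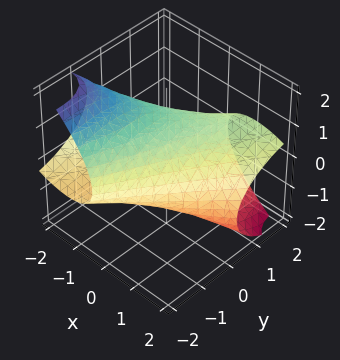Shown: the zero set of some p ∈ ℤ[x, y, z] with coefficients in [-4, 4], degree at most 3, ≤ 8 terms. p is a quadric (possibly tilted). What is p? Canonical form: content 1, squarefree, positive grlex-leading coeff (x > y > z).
2*x^2 - 3*x*y + 3*x*z + y^2 + 3*z^2 - 3

1. Degree: a generic line meets the surface in up to 2 points, so deg p = 2.
2. Reading off the gridlines: the z-axis gridline crossings are at z ∈ {-1, 1}.
3. Assembling these constraints gives the stated polynomial.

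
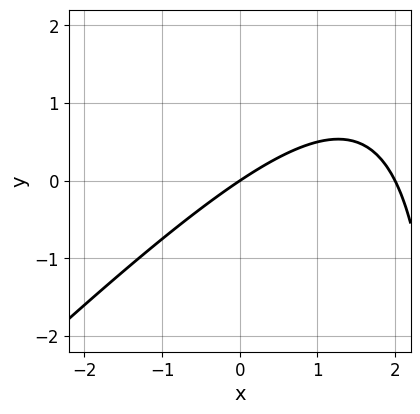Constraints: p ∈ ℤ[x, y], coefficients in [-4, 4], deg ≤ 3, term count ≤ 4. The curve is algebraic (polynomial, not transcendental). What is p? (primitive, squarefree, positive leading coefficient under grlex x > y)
x^2 - x*y - 2*x + 3*y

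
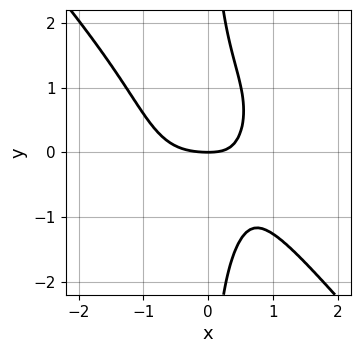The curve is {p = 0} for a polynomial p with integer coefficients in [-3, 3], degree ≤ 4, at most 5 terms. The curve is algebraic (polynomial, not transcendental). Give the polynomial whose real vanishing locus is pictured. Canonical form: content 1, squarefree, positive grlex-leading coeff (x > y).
3*x^4 + 2*x*y^3 + x^2 + 3*x*y - 3*y

First, degree: a generic line meets the curve in up to 4 points, so deg p = 4.
Next, from the visible intercepts: one x-axis crossing is at x = 0; one y-axis crossing is at y = 0.
Finally, putting this together gives p.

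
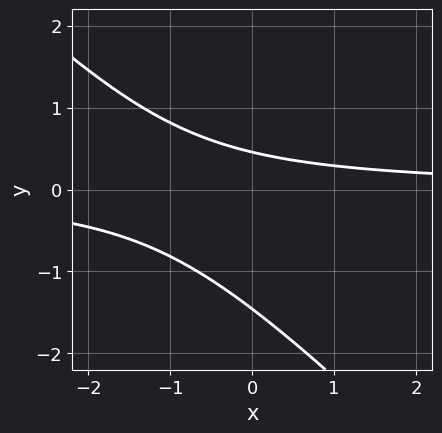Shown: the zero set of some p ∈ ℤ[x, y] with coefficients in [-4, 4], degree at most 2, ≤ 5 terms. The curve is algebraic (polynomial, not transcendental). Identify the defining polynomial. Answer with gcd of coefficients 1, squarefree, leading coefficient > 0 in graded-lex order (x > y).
3*x*y + 3*y^2 + 3*y - 2

(a) deg p = 2. The shape is more complex than any degree-1 curve.
(b) Observable constraints: it misses every integer gridline on the x-axis.
(c) These observations pin down the coefficients.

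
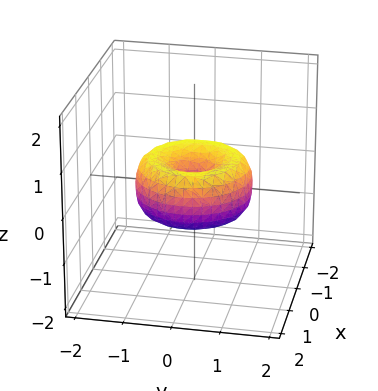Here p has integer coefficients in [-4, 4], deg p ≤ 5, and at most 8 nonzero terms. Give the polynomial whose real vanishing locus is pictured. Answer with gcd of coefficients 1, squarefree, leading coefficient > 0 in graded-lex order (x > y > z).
1. Degree: no degree-3 surface has this shape, so deg p = 4.
2. Symmetries: rotational symmetry about the z-axis ⇒ p depends on x, y only through x² + y².
3. From the visible intercepts: it crosses the x-axis at the gridline x = 0; a circular section at z = 0 has radius between 1 and 2; one z-axis crossing is at z = 0.
4. Solving for integer coefficients yields p as stated.

2*x^4 + 4*x^2*y^2 + 2*y^4 - 3*x^2 - 3*y^2 + 3*z^2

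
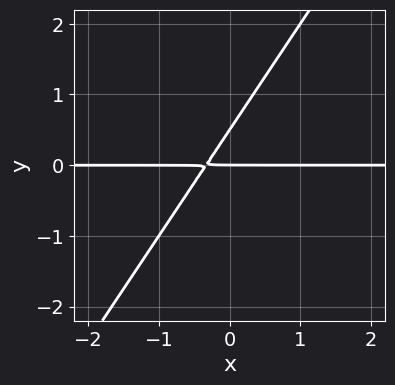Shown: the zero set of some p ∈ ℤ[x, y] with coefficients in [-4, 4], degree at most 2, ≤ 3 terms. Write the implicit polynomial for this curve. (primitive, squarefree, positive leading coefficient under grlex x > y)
3*x*y - 2*y^2 + y

(a) Degree: a generic line meets the curve in up to 2 points, so deg p = 2.
(b) From the visible intercepts: every point of the x-axis in the box is on the curve; one y-axis crossing is at y = 0.
(c) Matching integer coefficients to the picture gives p.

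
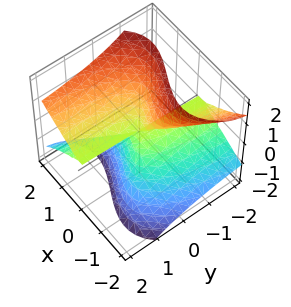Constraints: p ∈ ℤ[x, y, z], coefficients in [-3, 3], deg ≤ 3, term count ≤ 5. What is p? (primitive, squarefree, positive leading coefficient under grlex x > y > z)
x^3 - x*z^2 - 2*y*z^2 - z^3

(a) Degree: the shape is more complex than any degree-2 surface, so deg p = 3.
(b) Observable constraints: the visible y-axis segment lies entirely on the surface; it crosses the z-axis at the gridline z = 0.
(c) Putting this together gives p.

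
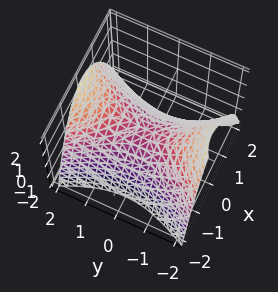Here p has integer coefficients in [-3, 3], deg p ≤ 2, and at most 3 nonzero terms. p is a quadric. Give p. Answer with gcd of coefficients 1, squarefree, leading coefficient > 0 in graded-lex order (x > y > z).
2*x^2 - y^2 + 2*z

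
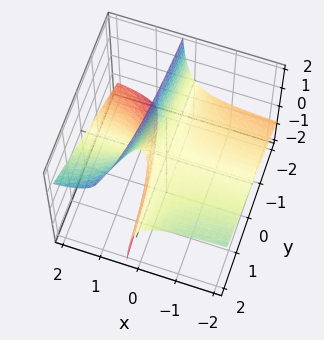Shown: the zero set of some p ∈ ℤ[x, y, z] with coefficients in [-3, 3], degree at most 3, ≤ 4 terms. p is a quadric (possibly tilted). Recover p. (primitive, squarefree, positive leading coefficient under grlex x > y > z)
x*y - 2*x*z + z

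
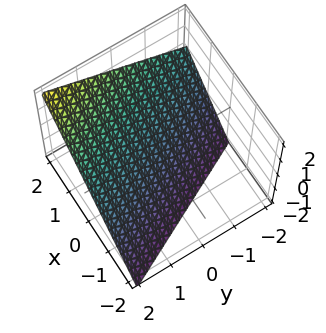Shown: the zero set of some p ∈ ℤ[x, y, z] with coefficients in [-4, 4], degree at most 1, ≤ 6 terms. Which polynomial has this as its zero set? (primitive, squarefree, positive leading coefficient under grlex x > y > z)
2*x + y - 2*z - 2

The degree is 1 — the surface is flat (a plane).
From the axis intercepts and sections: it crosses the x-axis at the gridline x = 1; it crosses the z-axis at the gridline z = -1; it crosses the y-axis at the gridline y = 2.
Together with the visible shape, these determine p as stated.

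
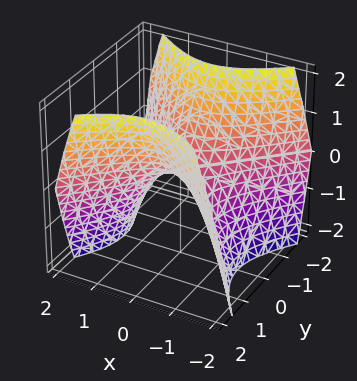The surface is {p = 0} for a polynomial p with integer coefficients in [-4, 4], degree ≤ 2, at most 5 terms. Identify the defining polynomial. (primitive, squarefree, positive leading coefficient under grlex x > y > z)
x^2 - y^2 + z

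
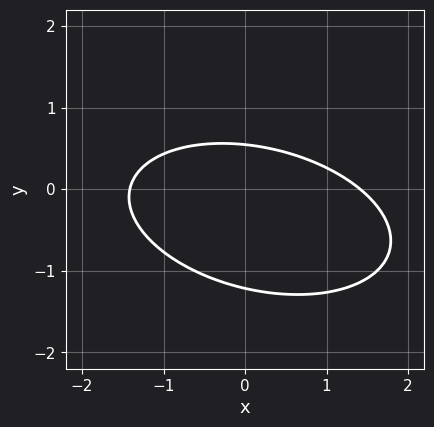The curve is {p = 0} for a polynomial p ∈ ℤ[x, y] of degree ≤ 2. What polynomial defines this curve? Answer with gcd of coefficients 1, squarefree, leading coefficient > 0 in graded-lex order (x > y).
Degree: no degree-1 curve has this shape, so deg p = 2.
Matching integer coefficients to the picture gives p.

x^2 + x*y + 3*y^2 + 2*y - 2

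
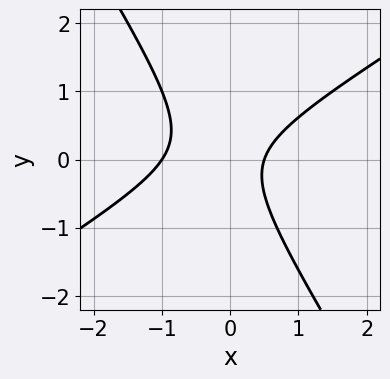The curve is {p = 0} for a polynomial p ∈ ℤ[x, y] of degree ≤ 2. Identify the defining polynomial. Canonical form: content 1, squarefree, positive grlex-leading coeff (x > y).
2*x^2 - 2*x*y - 2*y^2 + x - 1

First, degree: a generic line meets the curve in up to 2 points, so deg p = 2.
Next, from the axis intercepts and sections: no y-intercept at any integer in the box; one x-axis crossing is at x = -1.
Finally, the integer polynomial consistent with all of this is the stated p.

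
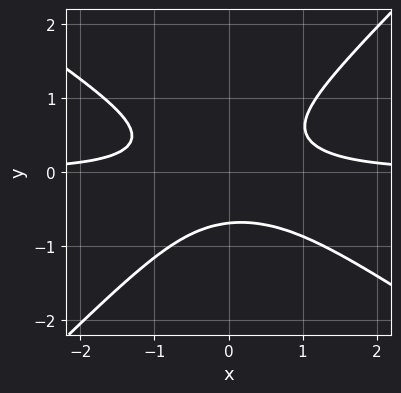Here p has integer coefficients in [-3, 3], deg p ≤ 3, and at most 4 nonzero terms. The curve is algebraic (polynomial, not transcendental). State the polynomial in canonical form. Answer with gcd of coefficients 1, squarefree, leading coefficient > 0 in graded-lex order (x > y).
2*x^2*y + x*y^2 - 3*y^3 - 1

(a) deg p = 3.
(b) From the axis intercepts and sections: it misses every integer gridline on the x-axis.
(c) The integer polynomial consistent with all of this is the stated p.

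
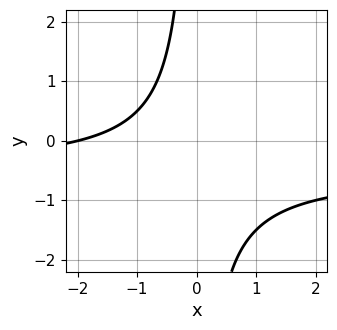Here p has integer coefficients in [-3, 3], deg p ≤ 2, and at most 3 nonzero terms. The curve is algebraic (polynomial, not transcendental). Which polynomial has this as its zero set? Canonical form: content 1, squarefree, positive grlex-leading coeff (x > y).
First, the degree is 2 — the shape is more complex than any degree-1 curve.
Next, against the integer gridlines: one x-axis crossing is at x = -2; no y-intercept at any integer in the box.
Finally, assembling these constraints gives the stated polynomial.

2*x*y + x + 2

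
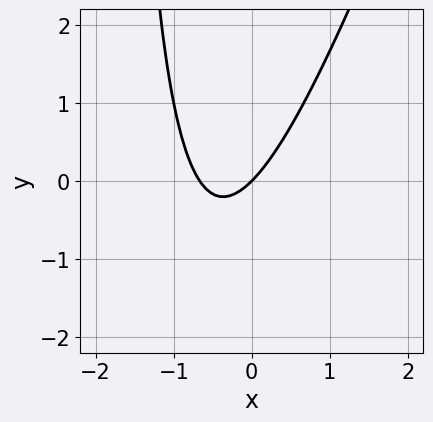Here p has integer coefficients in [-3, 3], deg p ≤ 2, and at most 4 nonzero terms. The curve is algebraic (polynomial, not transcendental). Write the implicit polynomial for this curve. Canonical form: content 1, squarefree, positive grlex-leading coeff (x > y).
3*x^2 - x*y + 2*x - 2*y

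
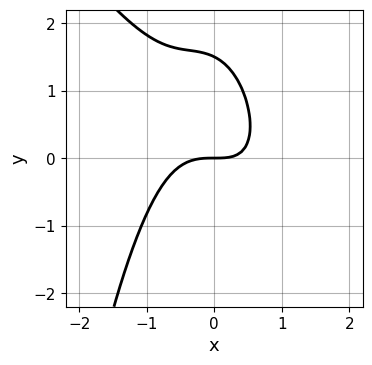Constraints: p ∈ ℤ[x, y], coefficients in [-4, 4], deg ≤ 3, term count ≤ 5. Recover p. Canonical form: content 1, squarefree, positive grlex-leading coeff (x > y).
3*x^3 + 2*x^2*y + x*y + 2*y^2 - 3*y

deg p = 3. A generic line meets the curve in up to 3 points.
Checking where it meets the axes: one x-axis crossing is at x = 0; it meets the y-axis at y = 0 (among the integer gridlines).
The integer polynomial consistent with all of this is the stated p.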